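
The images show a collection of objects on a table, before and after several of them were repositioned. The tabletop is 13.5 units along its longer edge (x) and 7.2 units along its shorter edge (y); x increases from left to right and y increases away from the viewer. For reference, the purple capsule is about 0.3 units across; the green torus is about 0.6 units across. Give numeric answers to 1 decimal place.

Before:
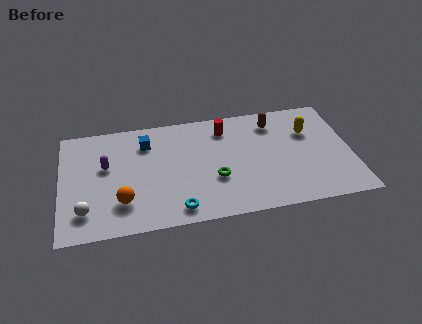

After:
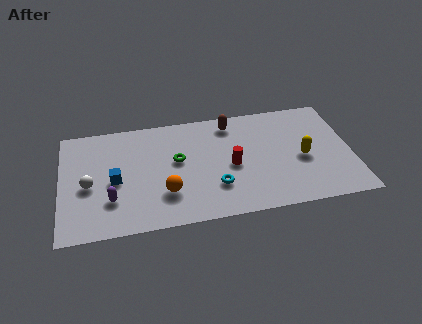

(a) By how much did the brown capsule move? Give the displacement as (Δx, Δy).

(-2.0, 0.3)

The brown capsule started near (10.0, 5.8) and ended near (8.0, 6.1).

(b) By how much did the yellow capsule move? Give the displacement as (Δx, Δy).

(-0.4, -1.7)

The yellow capsule was at about (11.6, 4.9) and moved to about (11.2, 3.2).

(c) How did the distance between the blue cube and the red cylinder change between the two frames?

+1.7

The distance was about 3.7 in the first image and 5.4 in the second, so they moved 1.7 units further apart.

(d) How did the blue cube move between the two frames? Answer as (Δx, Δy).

(-1.5, -2.2)

From the two frames, the blue cube sits at roughly (4.0, 5.5) before and (2.5, 3.3) after.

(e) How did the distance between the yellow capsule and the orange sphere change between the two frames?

-2.8

The distance was about 9.3 in the first image and 6.5 in the second, so they moved 2.8 units closer together.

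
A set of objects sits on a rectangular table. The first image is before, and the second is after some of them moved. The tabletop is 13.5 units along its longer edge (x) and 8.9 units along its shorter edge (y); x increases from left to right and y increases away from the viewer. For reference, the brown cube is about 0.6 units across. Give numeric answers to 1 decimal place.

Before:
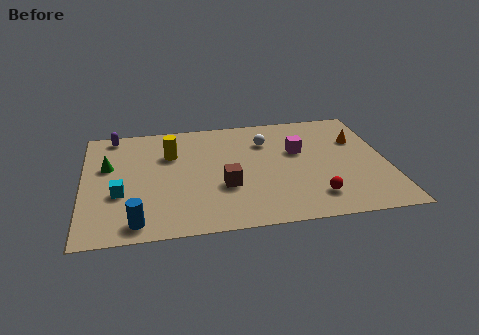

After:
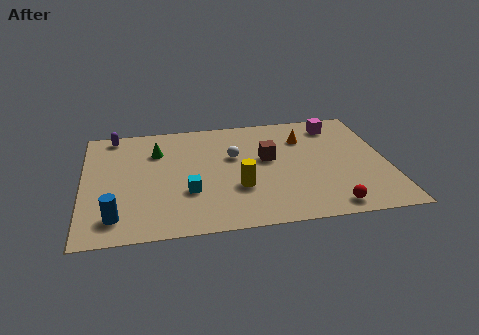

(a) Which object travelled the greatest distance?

the yellow cylinder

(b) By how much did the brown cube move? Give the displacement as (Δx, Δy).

(2.0, 1.9)

The brown cube started near (6.2, 3.2) and ended near (8.2, 5.1).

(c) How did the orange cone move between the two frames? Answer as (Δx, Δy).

(-2.4, 0.5)

The orange cone was at about (12.3, 6.0) and moved to about (9.9, 6.5).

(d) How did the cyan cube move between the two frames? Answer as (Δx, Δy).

(3.0, -0.3)

The cyan cube started near (1.6, 3.3) and ended near (4.6, 3.0).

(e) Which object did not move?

the purple capsule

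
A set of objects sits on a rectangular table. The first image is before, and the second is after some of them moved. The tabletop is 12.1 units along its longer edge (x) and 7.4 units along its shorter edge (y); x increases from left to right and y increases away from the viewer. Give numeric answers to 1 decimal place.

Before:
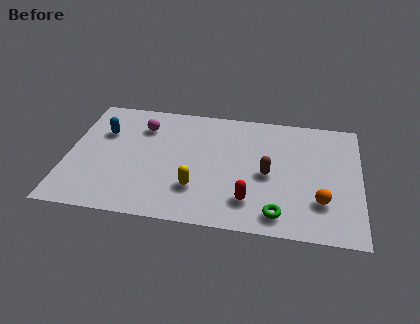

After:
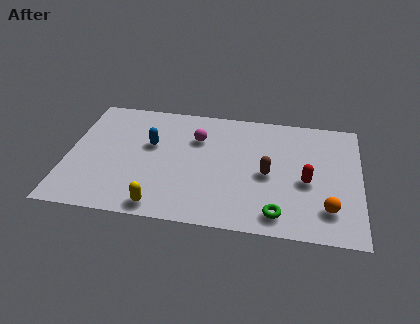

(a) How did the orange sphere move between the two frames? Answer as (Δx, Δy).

(0.3, -0.4)

From the two frames, the orange sphere sits at roughly (10.5, 2.1) before and (10.8, 1.7) after.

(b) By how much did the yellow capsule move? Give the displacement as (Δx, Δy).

(-1.4, -1.3)

The yellow capsule was at about (5.4, 2.1) and moved to about (4.0, 0.8).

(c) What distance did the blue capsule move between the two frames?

2.1

The blue capsule was near (1.4, 5.0) before and (3.4, 4.5) after, so it travelled √(2.0² + 0.5²) ≈ 2.1 units.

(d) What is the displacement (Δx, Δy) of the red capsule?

(2.3, 1.5)

The red capsule started near (7.6, 1.7) and ended near (9.9, 3.2).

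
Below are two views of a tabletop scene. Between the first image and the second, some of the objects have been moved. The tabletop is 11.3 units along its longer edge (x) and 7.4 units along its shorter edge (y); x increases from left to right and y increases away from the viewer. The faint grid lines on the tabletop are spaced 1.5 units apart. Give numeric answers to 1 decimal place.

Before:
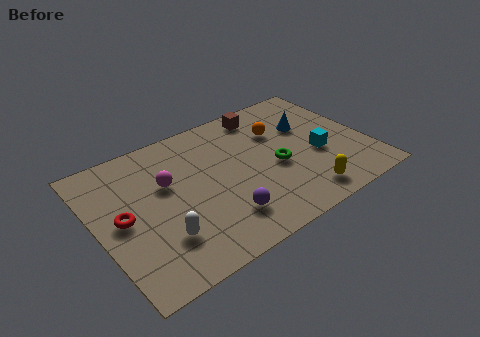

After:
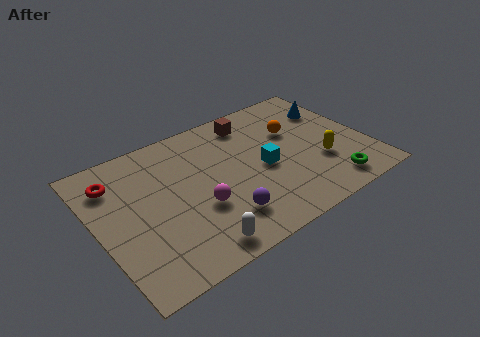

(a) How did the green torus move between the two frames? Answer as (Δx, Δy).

(1.9, -2.1)

The green torus started near (7.4, 3.2) and ended near (9.3, 1.1).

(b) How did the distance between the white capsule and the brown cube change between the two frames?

-0.5

Before: roughly 6.8 units apart; after: 6.3. That's 0.5 units closer together.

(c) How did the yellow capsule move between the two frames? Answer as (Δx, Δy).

(1.1, 1.4)

The yellow capsule started near (8.1, 1.1) and ended near (9.2, 2.5).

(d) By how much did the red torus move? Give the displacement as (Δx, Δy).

(0.0, 2.0)

The red torus started near (1.0, 3.7) and ended near (1.0, 5.7).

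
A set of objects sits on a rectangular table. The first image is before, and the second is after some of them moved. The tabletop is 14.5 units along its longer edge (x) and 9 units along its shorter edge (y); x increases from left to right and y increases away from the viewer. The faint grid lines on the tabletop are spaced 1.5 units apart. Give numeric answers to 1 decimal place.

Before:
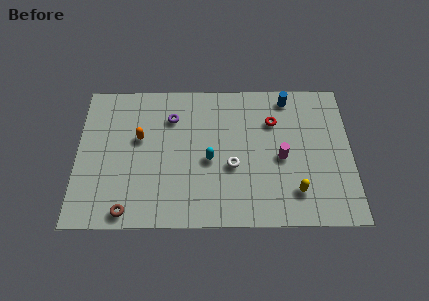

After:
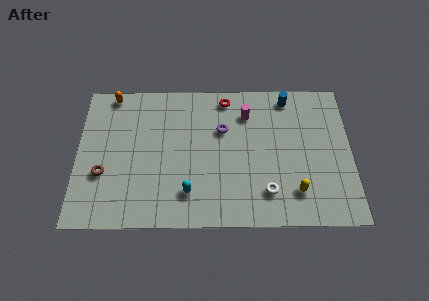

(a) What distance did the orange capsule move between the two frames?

3.2

From (3.3, 5.4) to (1.8, 8.2), the orange capsule covered √(1.5² + 2.8²) ≈ 3.2 units.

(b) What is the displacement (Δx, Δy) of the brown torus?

(-1.3, 2.3)

The brown torus was at about (2.7, 0.9) and moved to about (1.4, 3.2).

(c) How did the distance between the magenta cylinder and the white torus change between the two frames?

+2.4

Before: roughly 2.6 units apart; after: 5.0. That's 2.4 units further apart.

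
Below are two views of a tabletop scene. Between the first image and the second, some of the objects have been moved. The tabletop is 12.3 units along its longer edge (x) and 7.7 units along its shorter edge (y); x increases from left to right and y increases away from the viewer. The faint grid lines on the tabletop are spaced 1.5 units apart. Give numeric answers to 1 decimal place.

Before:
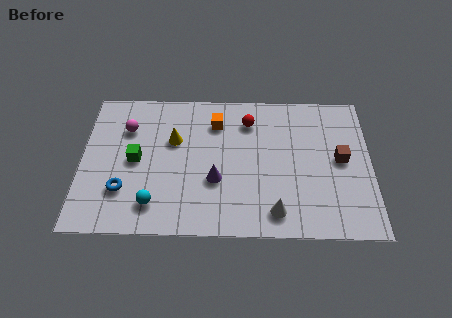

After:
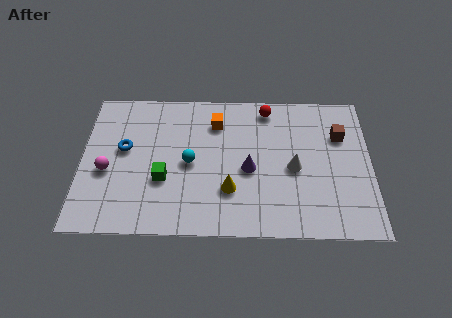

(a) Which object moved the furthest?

the yellow cone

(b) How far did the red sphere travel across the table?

1.1

The red sphere moved from about (7.1, 6.0) to (7.9, 6.7), a distance of √(0.8² + 0.7²) ≈ 1.1.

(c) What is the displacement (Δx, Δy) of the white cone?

(0.8, 2.3)

The white cone started near (8.2, 1.2) and ended near (9.0, 3.5).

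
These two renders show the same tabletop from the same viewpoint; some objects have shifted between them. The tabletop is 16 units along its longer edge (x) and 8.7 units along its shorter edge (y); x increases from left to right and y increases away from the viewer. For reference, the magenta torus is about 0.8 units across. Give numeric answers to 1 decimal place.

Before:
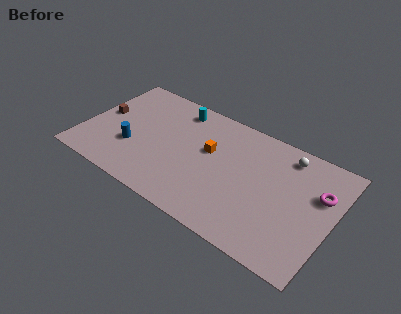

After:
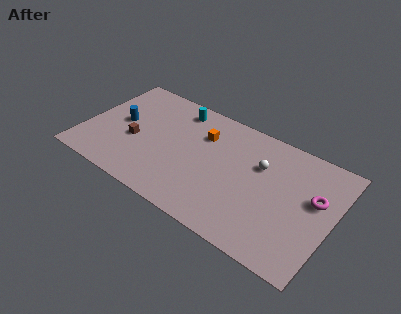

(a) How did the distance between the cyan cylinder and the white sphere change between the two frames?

-1.3

They were about 7.2 units apart before and 5.9 after — 1.3 units closer together.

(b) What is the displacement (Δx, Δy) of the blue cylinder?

(-1.1, 1.6)

The blue cylinder was at about (3.3, 3.0) and moved to about (2.2, 4.6).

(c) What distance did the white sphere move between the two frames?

2.2

The white sphere was near (12.7, 7.4) before and (11.2, 5.8) after, so it travelled √(1.5² + 1.6²) ≈ 2.2 units.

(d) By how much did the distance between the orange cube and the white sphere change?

-1.4

The distance was about 5.2 in the first image and 3.8 in the second, so they moved 1.4 units closer together.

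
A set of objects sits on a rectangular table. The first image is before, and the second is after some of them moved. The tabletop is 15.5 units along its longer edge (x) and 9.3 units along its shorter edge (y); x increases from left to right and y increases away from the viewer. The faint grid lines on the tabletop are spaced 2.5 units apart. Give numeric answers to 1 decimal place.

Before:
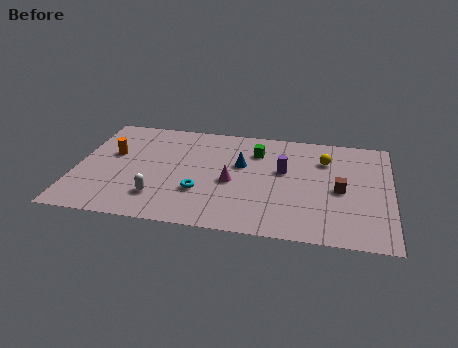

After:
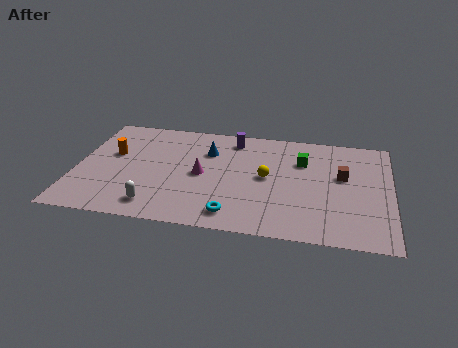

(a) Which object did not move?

the orange cylinder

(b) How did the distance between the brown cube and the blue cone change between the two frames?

+1.7

Before: roughly 5.1 units apart; after: 6.8. That's 1.7 units further apart.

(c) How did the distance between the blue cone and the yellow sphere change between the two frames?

-0.7

The distance was about 4.2 in the first image and 3.5 in the second, so they moved 0.7 units closer together.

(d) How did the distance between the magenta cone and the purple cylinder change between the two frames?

+0.8

Before: roughly 2.9 units apart; after: 3.7. That's 0.8 units further apart.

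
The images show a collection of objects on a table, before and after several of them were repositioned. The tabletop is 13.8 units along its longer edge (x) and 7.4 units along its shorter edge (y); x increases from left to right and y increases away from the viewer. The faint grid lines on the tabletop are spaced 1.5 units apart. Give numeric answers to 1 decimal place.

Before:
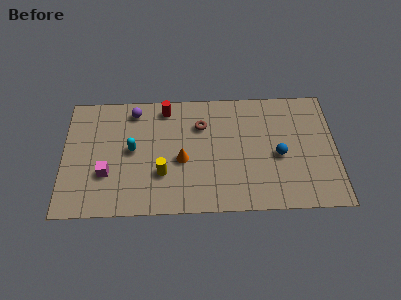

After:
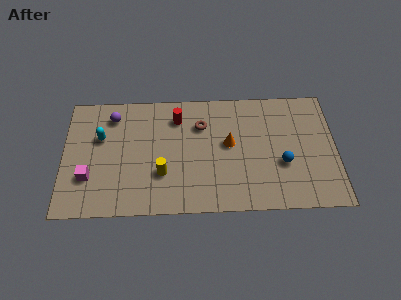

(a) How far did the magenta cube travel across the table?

0.9

The magenta cube was near (2.2, 2.5) before and (1.3, 2.3) after, so it travelled √(0.9² + 0.2²) ≈ 0.9 units.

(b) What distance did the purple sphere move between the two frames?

1.1

The purple sphere moved from about (3.6, 6.3) to (2.5, 6.0), a distance of √(1.1² + 0.3²) ≈ 1.1.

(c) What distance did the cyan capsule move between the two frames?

1.8

The cyan capsule was near (3.5, 3.9) before and (1.9, 4.7) after, so it travelled √(1.6² + 0.8²) ≈ 1.8 units.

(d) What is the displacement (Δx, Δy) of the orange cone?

(2.4, 0.9)

The orange cone started near (6.0, 3.2) and ended near (8.4, 4.1).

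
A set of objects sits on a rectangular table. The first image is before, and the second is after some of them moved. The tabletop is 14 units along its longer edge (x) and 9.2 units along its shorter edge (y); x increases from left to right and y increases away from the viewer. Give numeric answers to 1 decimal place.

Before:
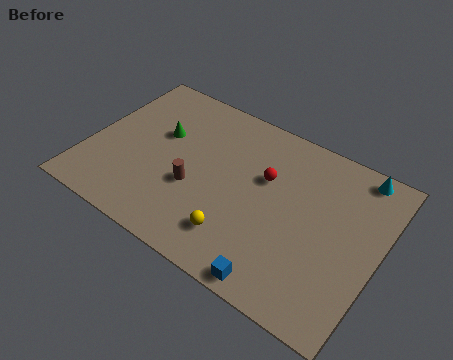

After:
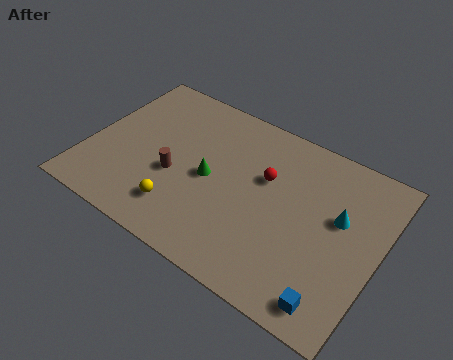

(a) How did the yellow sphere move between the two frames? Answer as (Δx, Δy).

(-2.8, 0.0)

From the two frames, the yellow sphere sits at roughly (7.7, 2.0) before and (4.9, 2.0) after.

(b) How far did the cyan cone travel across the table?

2.8

From (12.5, 8.3) to (12.0, 5.5), the cyan cone covered √(0.5² + 2.8²) ≈ 2.8 units.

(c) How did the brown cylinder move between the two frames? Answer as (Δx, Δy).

(-1.0, 0.2)

The brown cylinder started near (5.3, 3.5) and ended near (4.3, 3.7).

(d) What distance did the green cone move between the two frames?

3.0

From (3.2, 5.7) to (5.9, 4.4), the green cone covered √(2.7² + 1.3²) ≈ 3.0 units.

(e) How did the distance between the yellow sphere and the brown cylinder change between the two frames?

-1.0

Before: roughly 2.8 units apart; after: 1.8. That's 1.0 units closer together.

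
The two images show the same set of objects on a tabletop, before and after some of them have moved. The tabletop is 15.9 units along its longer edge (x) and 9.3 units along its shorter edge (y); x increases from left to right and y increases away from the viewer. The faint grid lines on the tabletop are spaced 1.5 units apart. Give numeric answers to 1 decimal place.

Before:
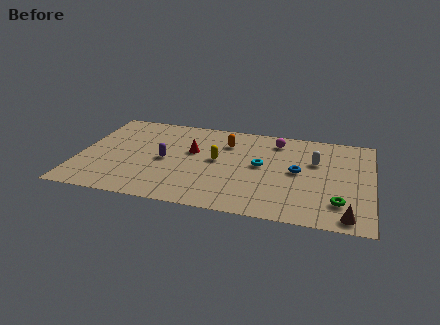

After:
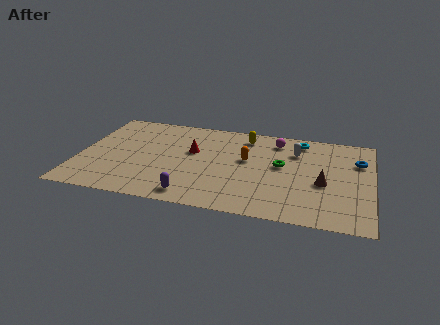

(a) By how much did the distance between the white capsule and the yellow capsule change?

-2.4

Before: roughly 5.4 units apart; after: 3.0. That's 2.4 units closer together.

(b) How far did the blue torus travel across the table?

3.6

From (11.9, 4.8) to (15.1, 6.5), the blue torus covered √(3.2² + 1.7²) ≈ 3.6 units.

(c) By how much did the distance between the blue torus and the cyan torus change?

+1.5

The distance was about 2.0 in the first image and 3.5 in the second, so they moved 1.5 units further apart.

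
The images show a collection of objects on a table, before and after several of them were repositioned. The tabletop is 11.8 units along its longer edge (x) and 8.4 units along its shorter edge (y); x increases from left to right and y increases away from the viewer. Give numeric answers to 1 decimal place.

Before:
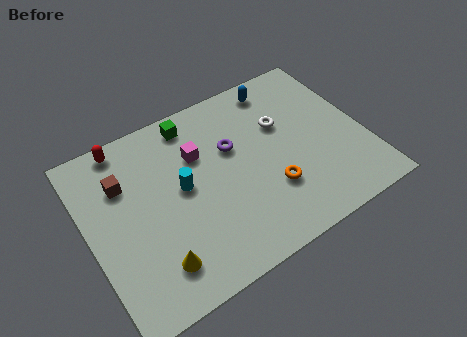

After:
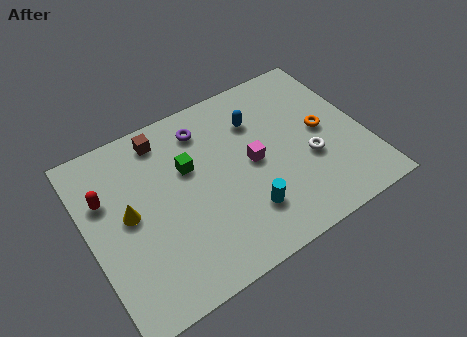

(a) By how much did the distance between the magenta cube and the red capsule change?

+2.8

They were about 3.5 units apart before and 6.3 after — 2.8 units further apart.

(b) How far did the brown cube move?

2.3

The brown cube moved from about (1.7, 5.9) to (3.6, 7.2), a distance of √(1.9² + 1.3²) ≈ 2.3.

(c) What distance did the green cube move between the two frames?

2.1

The green cube was near (4.9, 7.3) before and (4.4, 5.3) after, so it travelled √(0.5² + 2.0²) ≈ 2.1 units.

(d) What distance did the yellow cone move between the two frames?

2.8

The yellow cone was near (2.4, 1.7) before and (1.7, 4.4) after, so it travelled √(0.7² + 2.7²) ≈ 2.8 units.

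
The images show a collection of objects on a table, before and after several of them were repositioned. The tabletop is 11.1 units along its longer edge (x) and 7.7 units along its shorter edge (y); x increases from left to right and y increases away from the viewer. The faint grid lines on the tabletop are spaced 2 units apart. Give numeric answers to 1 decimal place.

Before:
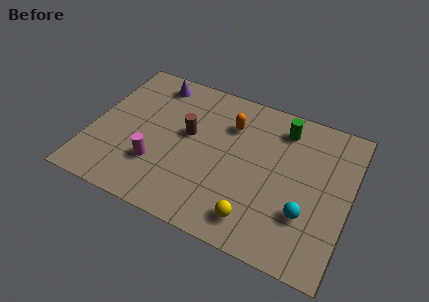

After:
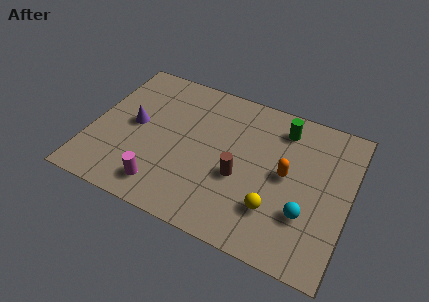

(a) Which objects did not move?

the green cylinder and the cyan sphere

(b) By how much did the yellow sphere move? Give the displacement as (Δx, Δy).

(0.7, 0.8)

The yellow sphere started near (7.4, 1.3) and ended near (8.1, 2.1).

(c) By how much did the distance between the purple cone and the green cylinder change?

+0.9

They were about 5.7 units apart before and 6.6 after — 0.9 units further apart.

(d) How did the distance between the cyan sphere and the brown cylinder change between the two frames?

-2.7

They were about 5.7 units apart before and 3.0 after — 2.7 units closer together.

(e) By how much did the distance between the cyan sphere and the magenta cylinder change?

-0.3

The distance was about 6.4 in the first image and 6.1 in the second, so they moved 0.3 units closer together.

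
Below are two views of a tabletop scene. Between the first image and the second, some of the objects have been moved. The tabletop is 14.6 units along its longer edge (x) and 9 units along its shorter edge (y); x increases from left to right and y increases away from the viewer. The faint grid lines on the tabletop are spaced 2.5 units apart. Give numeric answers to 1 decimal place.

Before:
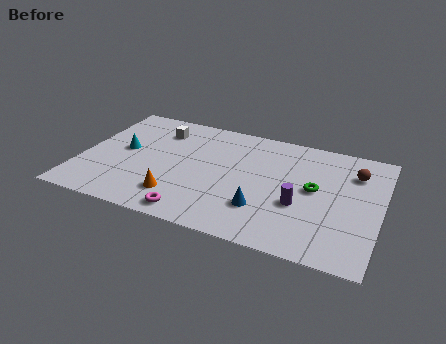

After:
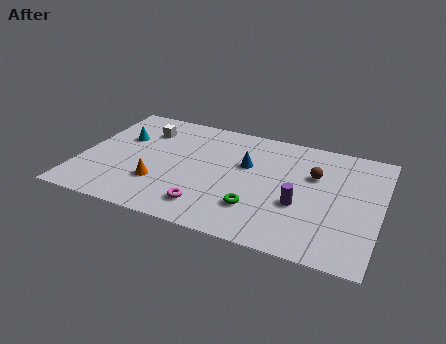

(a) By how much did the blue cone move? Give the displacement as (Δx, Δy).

(-1.1, 3.1)

From the two frames, the blue cone sits at roughly (9.1, 2.5) before and (8.0, 5.6) after.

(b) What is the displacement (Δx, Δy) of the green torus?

(-2.6, -2.4)

The green torus started near (11.4, 4.8) and ended near (8.8, 2.4).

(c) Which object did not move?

the purple cylinder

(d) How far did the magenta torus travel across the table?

0.9

From (5.9, 1.0) to (6.5, 1.7), the magenta torus covered √(0.6² + 0.7²) ≈ 0.9 units.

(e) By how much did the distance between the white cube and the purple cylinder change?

+0.6

Before: roughly 8.1 units apart; after: 8.7. That's 0.6 units further apart.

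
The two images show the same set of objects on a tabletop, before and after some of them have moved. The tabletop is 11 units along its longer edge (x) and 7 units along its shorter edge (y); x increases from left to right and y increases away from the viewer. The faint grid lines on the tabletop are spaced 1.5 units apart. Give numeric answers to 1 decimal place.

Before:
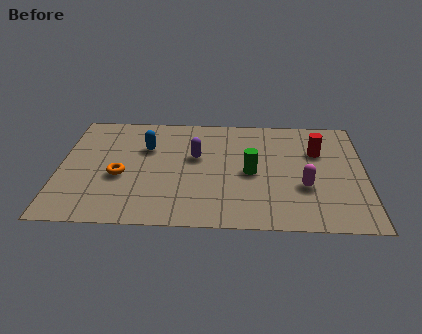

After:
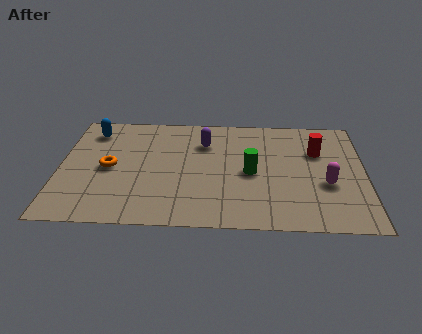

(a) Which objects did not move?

the green cylinder and the red cylinder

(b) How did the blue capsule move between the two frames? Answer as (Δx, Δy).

(-2.0, 1.0)

From the two frames, the blue capsule sits at roughly (3.1, 4.7) before and (1.1, 5.7) after.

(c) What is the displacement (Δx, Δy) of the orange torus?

(-0.4, 0.5)

From the two frames, the orange torus sits at roughly (2.2, 2.9) before and (1.8, 3.4) after.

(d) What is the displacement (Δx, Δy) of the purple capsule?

(0.3, 0.9)

From the two frames, the purple capsule sits at roughly (4.9, 4.2) before and (5.2, 5.1) after.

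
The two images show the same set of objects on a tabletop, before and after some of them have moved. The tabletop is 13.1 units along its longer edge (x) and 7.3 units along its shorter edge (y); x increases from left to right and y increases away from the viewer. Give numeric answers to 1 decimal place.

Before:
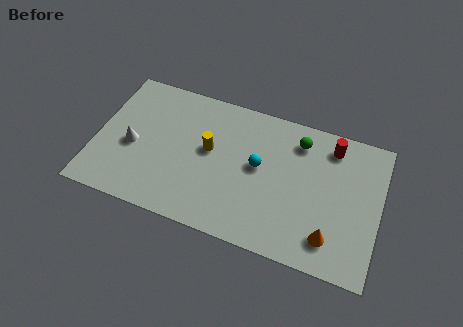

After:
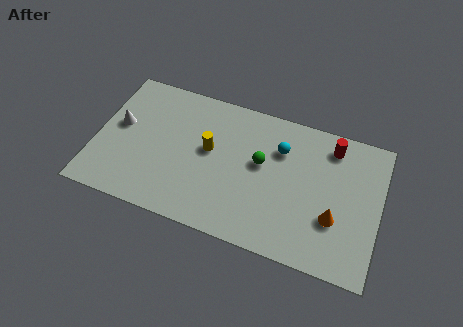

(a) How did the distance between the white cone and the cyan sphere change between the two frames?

+1.6

The distance was about 5.9 in the first image and 7.5 in the second, so they moved 1.6 units further apart.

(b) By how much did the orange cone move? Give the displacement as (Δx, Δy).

(0.1, 1.0)

The orange cone started near (11.0, 1.5) and ended near (11.1, 2.5).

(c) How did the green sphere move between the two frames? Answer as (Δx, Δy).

(-1.6, -1.7)

The green sphere was at about (9.2, 5.9) and moved to about (7.6, 4.2).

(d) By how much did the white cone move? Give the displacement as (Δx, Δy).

(-0.7, 0.9)

From the two frames, the white cone sits at roughly (1.7, 3.2) before and (1.0, 4.1) after.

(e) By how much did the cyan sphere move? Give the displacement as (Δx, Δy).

(0.9, 1.2)

The cyan sphere was at about (7.5, 4.0) and moved to about (8.4, 5.2).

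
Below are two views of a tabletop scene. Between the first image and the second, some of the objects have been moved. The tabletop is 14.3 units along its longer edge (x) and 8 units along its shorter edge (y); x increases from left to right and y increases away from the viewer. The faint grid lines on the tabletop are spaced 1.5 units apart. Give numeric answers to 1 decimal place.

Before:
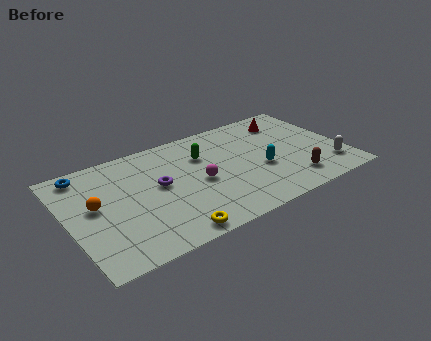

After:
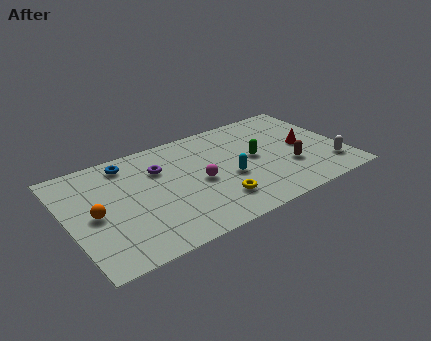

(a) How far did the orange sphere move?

0.6

The orange sphere was near (1.4, 4.4) before and (1.3, 3.8) after, so it travelled √(0.1² + 0.6²) ≈ 0.6 units.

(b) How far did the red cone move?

2.4

From (11.9, 6.4) to (12.3, 4.0), the red cone covered √(0.4² + 2.4²) ≈ 2.4 units.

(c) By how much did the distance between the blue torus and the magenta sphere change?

-1.9

They were about 6.4 units apart before and 4.5 after — 1.9 units closer together.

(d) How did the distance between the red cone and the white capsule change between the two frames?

-2.4

The distance was about 4.8 in the first image and 2.4 in the second, so they moved 2.4 units closer together.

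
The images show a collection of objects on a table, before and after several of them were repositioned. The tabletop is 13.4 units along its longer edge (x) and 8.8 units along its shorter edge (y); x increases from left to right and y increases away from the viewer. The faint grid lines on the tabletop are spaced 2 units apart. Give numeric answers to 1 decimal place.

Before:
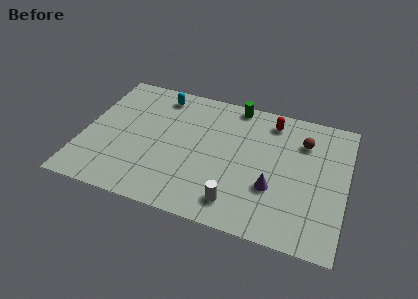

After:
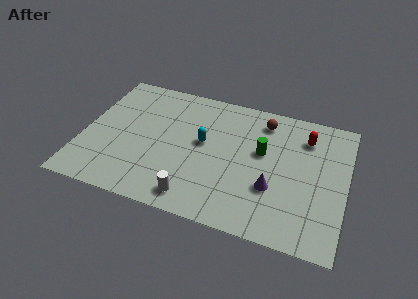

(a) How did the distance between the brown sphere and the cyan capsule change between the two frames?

-3.8

The distance was about 7.6 in the first image and 3.8 in the second, so they moved 3.8 units closer together.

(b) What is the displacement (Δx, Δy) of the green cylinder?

(1.6, -2.8)

From the two frames, the green cylinder sits at roughly (7.5, 8.0) before and (9.1, 5.2) after.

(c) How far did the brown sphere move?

2.2

The brown sphere moved from about (11.1, 6.5) to (9.0, 7.3), a distance of √(2.1² + 0.8²) ≈ 2.2.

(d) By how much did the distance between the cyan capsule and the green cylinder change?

-0.9

Before: roughly 3.9 units apart; after: 3.0. That's 0.9 units closer together.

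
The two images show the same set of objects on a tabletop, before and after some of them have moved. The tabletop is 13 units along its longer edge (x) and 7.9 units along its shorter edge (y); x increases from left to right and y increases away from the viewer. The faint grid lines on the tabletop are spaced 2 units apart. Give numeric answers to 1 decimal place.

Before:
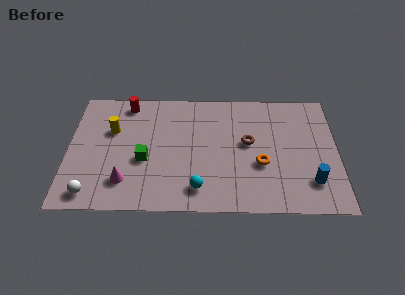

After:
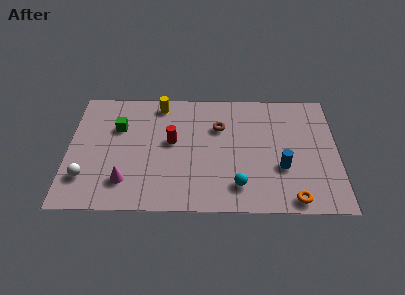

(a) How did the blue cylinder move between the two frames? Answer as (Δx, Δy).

(-1.4, 0.9)

The blue cylinder started near (11.7, 1.9) and ended near (10.3, 2.8).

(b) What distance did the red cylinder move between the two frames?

3.3

From (2.8, 6.9) to (5.0, 4.4), the red cylinder covered √(2.2² + 2.5²) ≈ 3.3 units.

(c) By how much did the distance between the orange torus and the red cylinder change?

-0.8

Before: roughly 7.6 units apart; after: 6.8. That's 0.8 units closer together.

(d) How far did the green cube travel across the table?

2.5

The green cube moved from about (3.7, 3.2) to (2.4, 5.3), a distance of √(1.3² + 2.1²) ≈ 2.5.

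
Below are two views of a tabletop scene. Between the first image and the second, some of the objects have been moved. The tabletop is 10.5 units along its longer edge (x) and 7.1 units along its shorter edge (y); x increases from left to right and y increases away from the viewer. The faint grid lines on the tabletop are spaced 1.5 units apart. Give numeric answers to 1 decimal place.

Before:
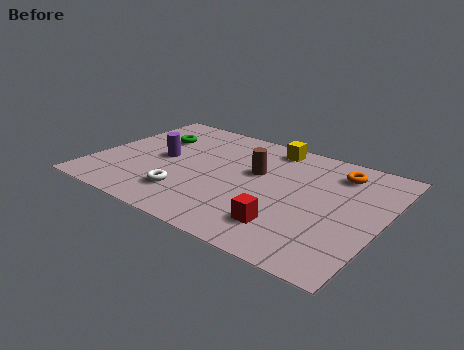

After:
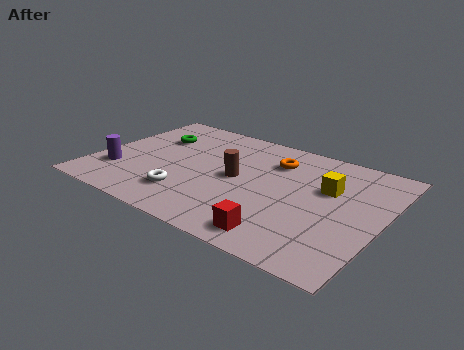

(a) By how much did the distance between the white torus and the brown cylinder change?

-0.9

They were about 3.3 units apart before and 2.4 after — 0.9 units closer together.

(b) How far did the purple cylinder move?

2.1

From (2.4, 3.6) to (1.0, 2.0), the purple cylinder covered √(1.4² + 1.6²) ≈ 2.1 units.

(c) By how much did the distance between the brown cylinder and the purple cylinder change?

+1.0

They were about 3.5 units apart before and 4.5 after — 1.0 units further apart.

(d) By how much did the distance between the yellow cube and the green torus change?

+2.2

They were about 4.4 units apart before and 6.6 after — 2.2 units further apart.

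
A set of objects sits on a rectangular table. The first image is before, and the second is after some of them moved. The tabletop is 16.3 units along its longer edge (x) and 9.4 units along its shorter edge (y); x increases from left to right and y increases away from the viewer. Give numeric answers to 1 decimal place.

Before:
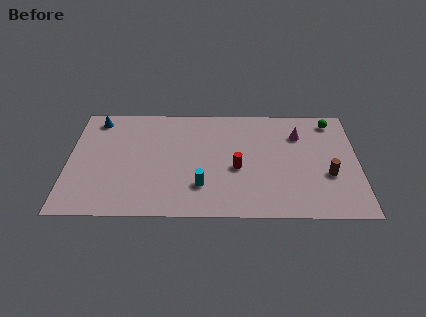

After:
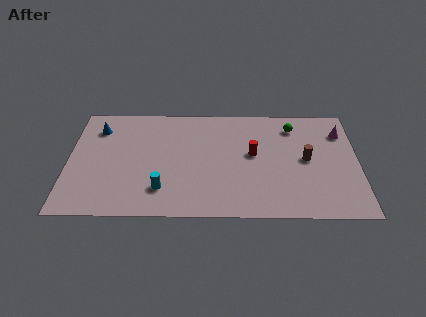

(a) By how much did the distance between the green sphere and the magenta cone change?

+0.5

They were about 2.2 units apart before and 2.7 after — 0.5 units further apart.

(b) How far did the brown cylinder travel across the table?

1.8

The brown cylinder moved from about (14.6, 3.5) to (13.4, 4.8), a distance of √(1.2² + 1.3²) ≈ 1.8.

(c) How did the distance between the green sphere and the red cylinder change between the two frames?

-3.5

They were about 6.8 units apart before and 3.3 after — 3.5 units closer together.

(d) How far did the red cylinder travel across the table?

1.5

The red cylinder was near (9.5, 4.0) before and (10.4, 5.2) after, so it travelled √(0.9² + 1.2²) ≈ 1.5 units.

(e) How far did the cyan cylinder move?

2.2

From (7.5, 2.5) to (5.3, 2.2), the cyan cylinder covered √(2.2² + 0.3²) ≈ 2.2 units.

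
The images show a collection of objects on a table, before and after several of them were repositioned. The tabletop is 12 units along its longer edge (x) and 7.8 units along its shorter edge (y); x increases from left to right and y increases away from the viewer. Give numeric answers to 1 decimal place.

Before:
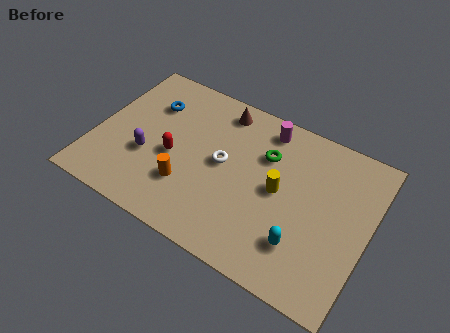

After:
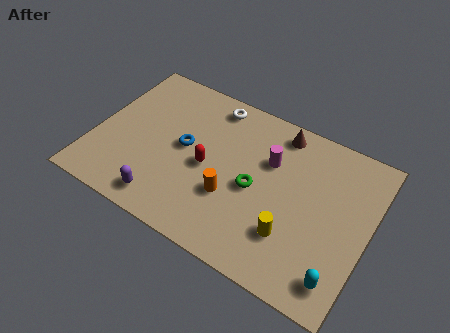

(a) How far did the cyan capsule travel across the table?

1.8

The cyan capsule moved from about (9.4, 2.0) to (11.1, 1.3), a distance of √(1.7² + 0.7²) ≈ 1.8.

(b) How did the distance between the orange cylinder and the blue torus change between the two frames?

-1.3

They were about 4.0 units apart before and 2.7 after — 1.3 units closer together.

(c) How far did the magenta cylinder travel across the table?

1.6

The magenta cylinder moved from about (7.1, 6.7) to (7.5, 5.2), a distance of √(0.4² + 1.5²) ≈ 1.6.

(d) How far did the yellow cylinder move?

2.0

From (8.1, 4.0) to (8.9, 2.2), the yellow cylinder covered √(0.8² + 1.8²) ≈ 2.0 units.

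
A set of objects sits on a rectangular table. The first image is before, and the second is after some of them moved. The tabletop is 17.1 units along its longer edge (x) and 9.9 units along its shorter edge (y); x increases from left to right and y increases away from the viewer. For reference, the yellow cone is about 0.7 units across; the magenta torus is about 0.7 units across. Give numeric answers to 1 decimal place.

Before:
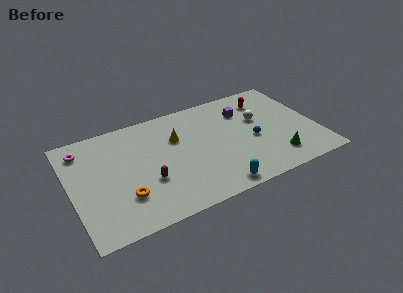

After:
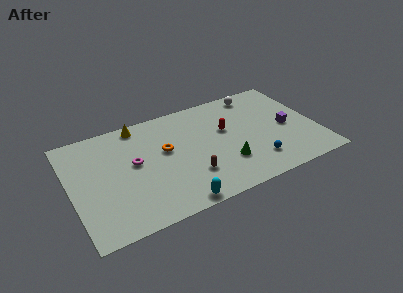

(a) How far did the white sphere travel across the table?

2.6

From (13.3, 6.1) to (13.5, 8.7), the white sphere covered √(0.2² + 2.6²) ≈ 2.6 units.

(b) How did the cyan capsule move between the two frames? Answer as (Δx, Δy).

(-2.8, -0.2)

From the two frames, the cyan capsule sits at roughly (9.5, 1.0) before and (6.7, 0.8) after.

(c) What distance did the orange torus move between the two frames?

4.4

From (3.4, 2.8) to (6.6, 5.8), the orange torus covered √(3.2² + 3.0²) ≈ 4.4 units.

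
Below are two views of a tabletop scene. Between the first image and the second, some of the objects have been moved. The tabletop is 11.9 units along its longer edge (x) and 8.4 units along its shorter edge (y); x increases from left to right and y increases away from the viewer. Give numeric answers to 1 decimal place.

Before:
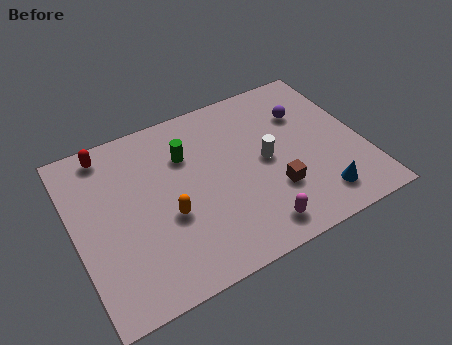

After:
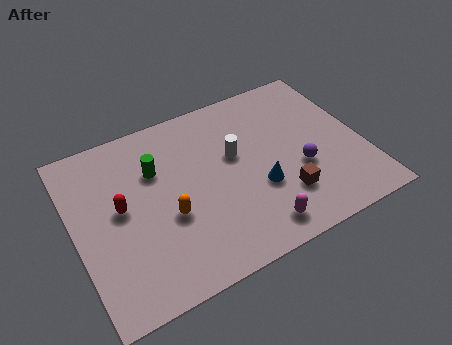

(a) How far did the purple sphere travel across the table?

2.8

From (9.8, 5.9) to (9.2, 3.2), the purple sphere covered √(0.6² + 2.7²) ≈ 2.8 units.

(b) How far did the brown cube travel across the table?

0.5

The brown cube was near (8.0, 2.6) before and (8.3, 2.2) after, so it travelled √(0.3² + 0.4²) ≈ 0.5 units.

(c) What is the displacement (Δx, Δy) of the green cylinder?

(-1.3, -0.2)

The green cylinder started near (4.8, 5.9) and ended near (3.5, 5.7).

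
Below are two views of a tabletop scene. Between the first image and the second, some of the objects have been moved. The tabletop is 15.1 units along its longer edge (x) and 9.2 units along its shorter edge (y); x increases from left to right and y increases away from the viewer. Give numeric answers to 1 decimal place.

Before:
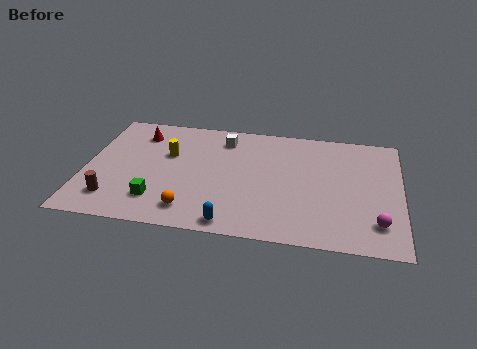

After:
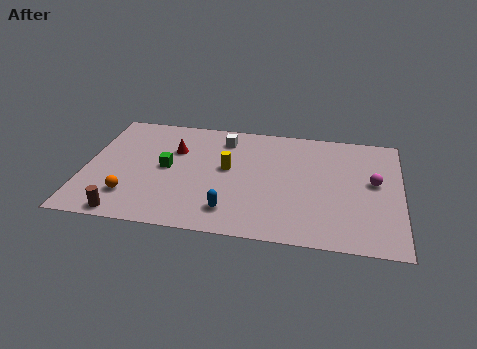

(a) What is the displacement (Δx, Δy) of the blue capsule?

(-0.1, 0.9)

The blue capsule was at about (7.2, 0.9) and moved to about (7.1, 1.8).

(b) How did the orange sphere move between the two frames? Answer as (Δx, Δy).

(-2.9, 0.6)

The orange sphere started near (5.2, 1.6) and ended near (2.3, 2.2).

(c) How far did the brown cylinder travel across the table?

1.3

The brown cylinder was near (1.5, 1.9) before and (2.2, 0.8) after, so it travelled √(0.7² + 1.1²) ≈ 1.3 units.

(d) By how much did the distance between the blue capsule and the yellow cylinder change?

-2.6

They were about 5.9 units apart before and 3.3 after — 2.6 units closer together.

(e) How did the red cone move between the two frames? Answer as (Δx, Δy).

(1.8, -1.1)

From the two frames, the red cone sits at roughly (2.4, 7.3) before and (4.2, 6.2) after.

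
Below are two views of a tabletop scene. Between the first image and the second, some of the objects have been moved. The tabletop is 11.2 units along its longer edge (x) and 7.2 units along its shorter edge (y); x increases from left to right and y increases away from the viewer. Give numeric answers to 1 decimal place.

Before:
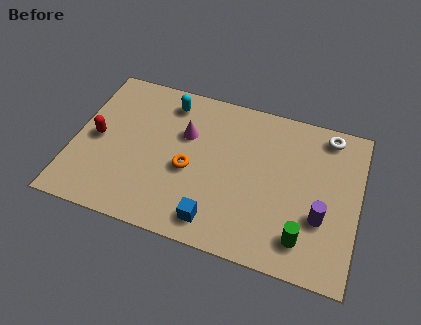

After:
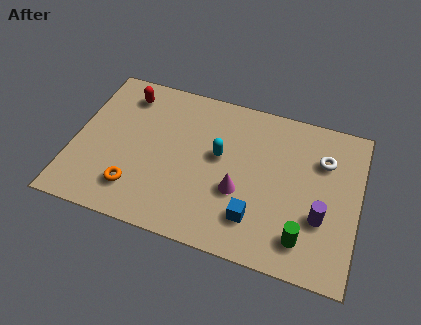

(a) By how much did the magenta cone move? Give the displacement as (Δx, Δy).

(2.3, -2.0)

From the two frames, the magenta cone sits at roughly (4.3, 4.7) before and (6.6, 2.7) after.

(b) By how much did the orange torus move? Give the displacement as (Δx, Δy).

(-2.0, -1.5)

From the two frames, the orange torus sits at roughly (4.6, 3.1) before and (2.6, 1.6) after.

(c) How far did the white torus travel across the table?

1.2

The white torus was near (9.8, 6.3) before and (9.7, 5.1) after, so it travelled √(0.1² + 1.2²) ≈ 1.2 units.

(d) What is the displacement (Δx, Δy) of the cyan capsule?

(2.2, -1.9)

From the two frames, the cyan capsule sits at roughly (3.5, 6.0) before and (5.7, 4.1) after.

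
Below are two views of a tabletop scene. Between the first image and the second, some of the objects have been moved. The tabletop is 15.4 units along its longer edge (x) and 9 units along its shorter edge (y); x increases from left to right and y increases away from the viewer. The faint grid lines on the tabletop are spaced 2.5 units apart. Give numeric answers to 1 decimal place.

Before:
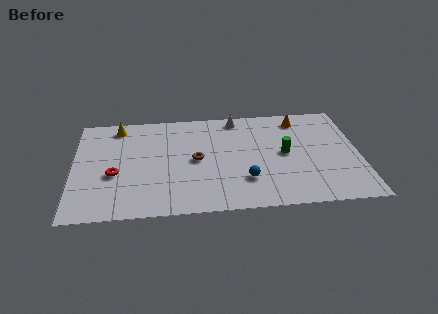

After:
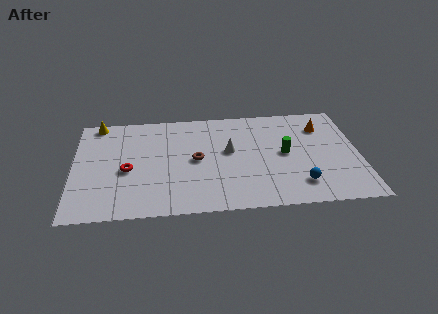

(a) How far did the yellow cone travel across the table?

1.2

The yellow cone moved from about (2.4, 7.8) to (1.3, 8.2), a distance of √(1.1² + 0.4²) ≈ 1.2.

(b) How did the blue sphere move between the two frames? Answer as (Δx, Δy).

(2.9, -0.6)

The blue sphere was at about (9.2, 2.5) and moved to about (12.1, 1.9).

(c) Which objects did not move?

the green cylinder and the brown torus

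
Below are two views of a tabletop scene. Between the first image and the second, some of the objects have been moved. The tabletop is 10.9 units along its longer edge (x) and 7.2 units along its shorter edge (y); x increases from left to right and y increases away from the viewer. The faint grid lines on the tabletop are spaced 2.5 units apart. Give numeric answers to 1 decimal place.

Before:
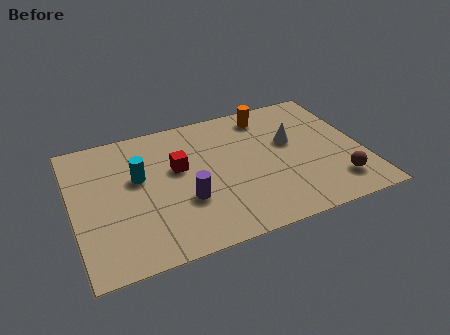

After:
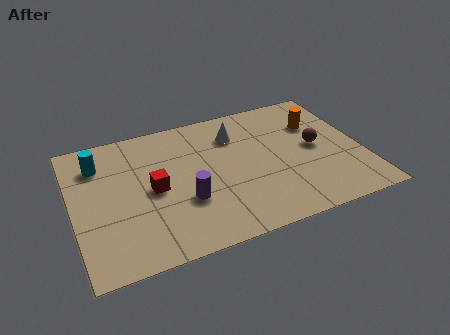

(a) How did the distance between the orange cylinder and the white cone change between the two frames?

+1.2

They were about 1.9 units apart before and 3.1 after — 1.2 units further apart.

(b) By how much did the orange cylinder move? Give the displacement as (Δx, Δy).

(1.8, -1.1)

The orange cylinder started near (7.6, 6.1) and ended near (9.4, 5.0).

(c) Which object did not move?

the purple cylinder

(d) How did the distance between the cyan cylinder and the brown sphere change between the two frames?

+0.6

The distance was about 7.7 in the first image and 8.3 in the second, so they moved 0.6 units further apart.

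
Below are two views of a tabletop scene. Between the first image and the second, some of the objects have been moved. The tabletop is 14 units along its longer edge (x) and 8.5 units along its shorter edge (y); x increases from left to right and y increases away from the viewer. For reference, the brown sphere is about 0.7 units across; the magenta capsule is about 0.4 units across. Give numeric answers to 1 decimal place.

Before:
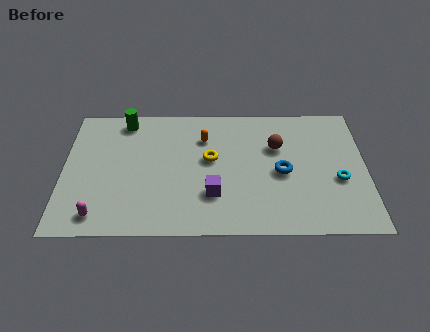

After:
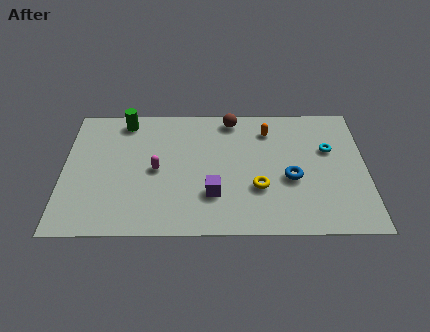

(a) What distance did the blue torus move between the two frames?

0.6

From (10.1, 3.9) to (10.5, 3.5), the blue torus covered √(0.4² + 0.4²) ≈ 0.6 units.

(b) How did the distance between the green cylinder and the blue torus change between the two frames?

+0.5

They were about 8.1 units apart before and 8.6 after — 0.5 units further apart.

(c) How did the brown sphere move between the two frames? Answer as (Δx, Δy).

(-2.1, 1.9)

The brown sphere was at about (9.9, 5.6) and moved to about (7.8, 7.5).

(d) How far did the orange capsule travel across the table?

3.0

The orange capsule was near (6.5, 6.2) before and (9.5, 6.7) after, so it travelled √(3.0² + 0.5²) ≈ 3.0 units.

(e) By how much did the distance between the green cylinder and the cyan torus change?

-1.0

They were about 10.7 units apart before and 9.7 after — 1.0 units closer together.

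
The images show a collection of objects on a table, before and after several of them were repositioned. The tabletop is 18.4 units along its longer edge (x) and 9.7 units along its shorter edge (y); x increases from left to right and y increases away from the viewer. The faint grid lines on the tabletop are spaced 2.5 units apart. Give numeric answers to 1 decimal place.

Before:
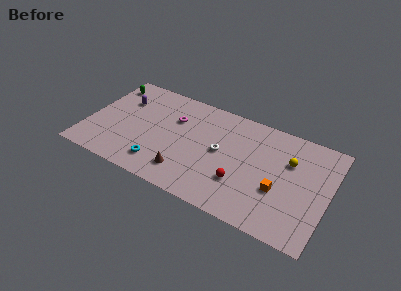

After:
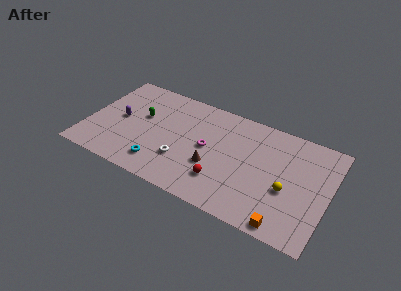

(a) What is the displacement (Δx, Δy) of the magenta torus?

(2.8, -1.6)

From the two frames, the magenta torus sits at roughly (6.4, 6.6) before and (9.2, 5.0) after.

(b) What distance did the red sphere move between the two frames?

1.5

The red sphere moved from about (12.0, 3.0) to (10.6, 2.5), a distance of √(1.4² + 0.5²) ≈ 1.5.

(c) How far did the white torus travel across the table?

3.4

From (10.2, 5.1) to (7.5, 3.0), the white torus covered √(2.7² + 2.1²) ≈ 3.4 units.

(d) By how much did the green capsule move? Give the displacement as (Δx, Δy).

(3.0, -2.2)

The green capsule started near (1.0, 8.0) and ended near (4.0, 5.8).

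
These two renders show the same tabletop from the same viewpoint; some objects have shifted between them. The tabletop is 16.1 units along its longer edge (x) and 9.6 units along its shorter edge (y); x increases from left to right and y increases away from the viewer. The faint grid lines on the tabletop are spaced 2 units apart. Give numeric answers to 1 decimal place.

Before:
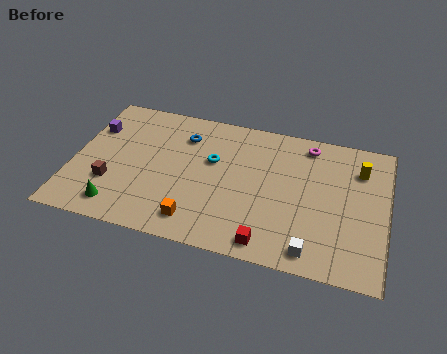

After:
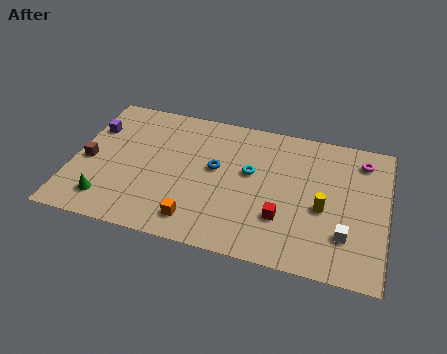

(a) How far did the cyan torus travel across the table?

2.0

From (7.1, 5.9) to (9.1, 5.6), the cyan torus covered √(2.0² + 0.3²) ≈ 2.0 units.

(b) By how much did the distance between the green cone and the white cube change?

+2.2

Before: roughly 9.9 units apart; after: 12.1. That's 2.2 units further apart.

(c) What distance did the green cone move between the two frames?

0.7

The green cone was near (2.6, 1.5) before and (2.0, 1.8) after, so it travelled √(0.6² + 0.3²) ≈ 0.7 units.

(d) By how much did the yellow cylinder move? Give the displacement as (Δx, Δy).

(-1.7, -3.1)

The yellow cylinder started near (14.6, 7.2) and ended near (12.9, 4.1).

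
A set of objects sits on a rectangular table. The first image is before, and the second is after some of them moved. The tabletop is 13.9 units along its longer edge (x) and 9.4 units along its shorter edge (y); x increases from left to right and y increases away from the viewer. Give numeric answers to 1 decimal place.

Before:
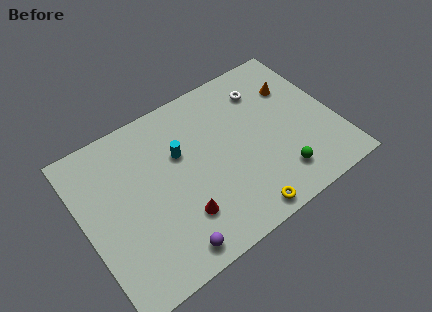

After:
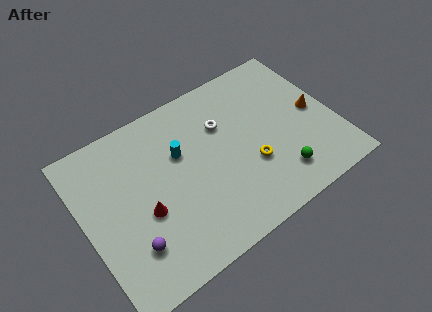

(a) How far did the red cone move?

2.2

The red cone was near (4.9, 2.5) before and (3.1, 3.8) after, so it travelled √(1.8² + 1.3²) ≈ 2.2 units.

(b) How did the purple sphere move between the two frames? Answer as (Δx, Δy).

(-1.9, 1.3)

The purple sphere started near (4.0, 1.1) and ended near (2.1, 2.4).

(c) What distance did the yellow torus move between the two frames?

2.6

The yellow torus was near (8.0, 0.9) before and (9.0, 3.3) after, so it travelled √(1.0² + 2.4²) ≈ 2.6 units.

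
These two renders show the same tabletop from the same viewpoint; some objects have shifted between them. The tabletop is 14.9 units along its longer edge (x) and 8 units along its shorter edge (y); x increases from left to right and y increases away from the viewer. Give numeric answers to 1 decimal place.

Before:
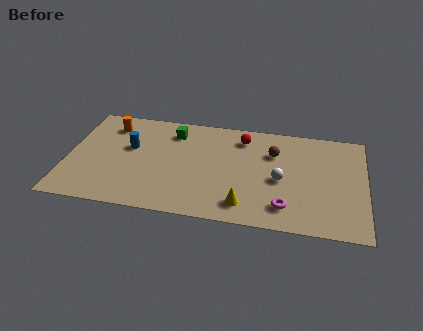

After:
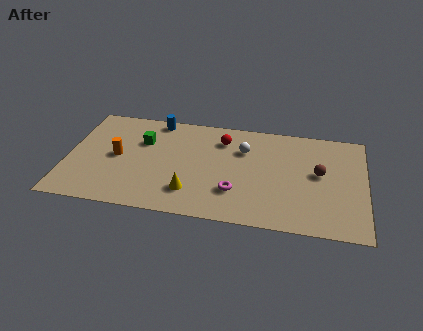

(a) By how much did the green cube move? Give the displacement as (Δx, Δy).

(-1.5, -1.0)

The green cube started near (5.2, 6.4) and ended near (3.7, 5.4).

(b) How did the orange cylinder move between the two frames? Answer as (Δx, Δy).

(0.5, -2.4)

The orange cylinder started near (2.0, 6.4) and ended near (2.5, 4.0).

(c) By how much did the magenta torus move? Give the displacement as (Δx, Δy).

(-2.5, 0.7)

The magenta torus was at about (11.0, 1.6) and moved to about (8.5, 2.3).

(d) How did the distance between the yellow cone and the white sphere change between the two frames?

+1.7

They were about 2.8 units apart before and 4.5 after — 1.7 units further apart.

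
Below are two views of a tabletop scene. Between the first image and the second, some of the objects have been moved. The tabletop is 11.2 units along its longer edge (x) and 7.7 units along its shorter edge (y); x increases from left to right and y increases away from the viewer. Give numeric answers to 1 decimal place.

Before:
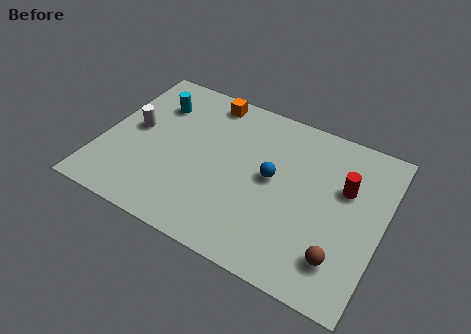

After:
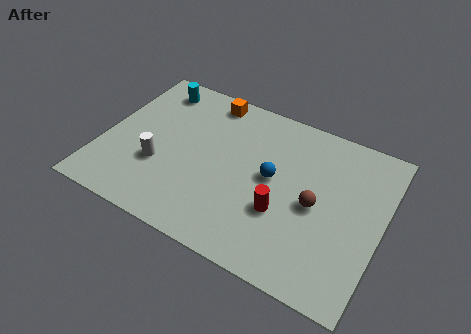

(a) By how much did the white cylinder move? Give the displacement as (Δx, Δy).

(1.2, -1.4)

The white cylinder was at about (1.2, 4.1) and moved to about (2.4, 2.7).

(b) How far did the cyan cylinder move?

0.8

The cyan cylinder moved from about (1.8, 5.7) to (1.6, 6.5), a distance of √(0.2² + 0.8²) ≈ 0.8.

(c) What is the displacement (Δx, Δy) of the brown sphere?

(-1.2, 1.9)

The brown sphere was at about (9.8, 1.7) and moved to about (8.6, 3.6).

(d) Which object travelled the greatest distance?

the red cylinder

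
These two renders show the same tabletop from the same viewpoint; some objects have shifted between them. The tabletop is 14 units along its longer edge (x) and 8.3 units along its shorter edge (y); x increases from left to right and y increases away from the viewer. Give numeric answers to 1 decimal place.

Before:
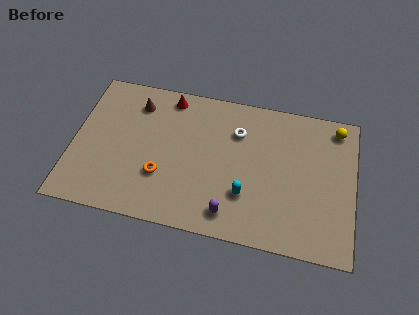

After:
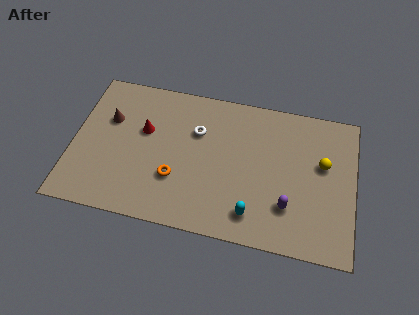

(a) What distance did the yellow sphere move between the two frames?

2.3

The yellow sphere moved from about (13.0, 7.2) to (12.4, 5.0), a distance of √(0.6² + 2.2²) ≈ 2.3.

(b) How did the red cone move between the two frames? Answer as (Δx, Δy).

(-1.1, -2.2)

The red cone was at about (4.6, 7.3) and moved to about (3.5, 5.1).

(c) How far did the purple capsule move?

3.0

From (8.0, 1.3) to (10.8, 2.3), the purple capsule covered √(2.8² + 1.0²) ≈ 3.0 units.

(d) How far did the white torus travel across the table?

2.0

The white torus was near (8.1, 6.0) before and (6.1, 5.6) after, so it travelled √(2.0² + 0.4²) ≈ 2.0 units.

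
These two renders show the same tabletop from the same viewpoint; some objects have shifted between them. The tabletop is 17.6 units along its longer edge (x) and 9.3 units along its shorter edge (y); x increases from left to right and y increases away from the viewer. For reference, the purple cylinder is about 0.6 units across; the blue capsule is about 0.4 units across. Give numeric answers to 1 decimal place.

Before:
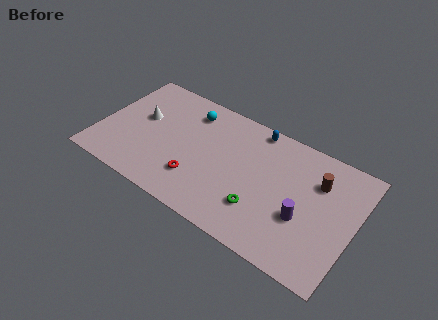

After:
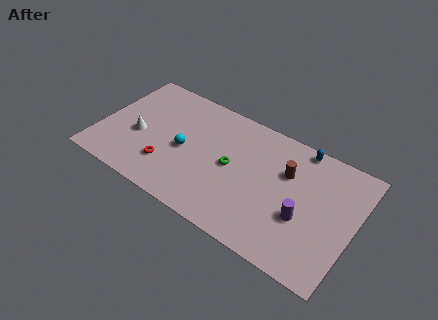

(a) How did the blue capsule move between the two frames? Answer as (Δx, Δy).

(3.1, 0.1)

The blue capsule started near (10.3, 8.4) and ended near (13.4, 8.5).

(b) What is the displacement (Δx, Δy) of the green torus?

(-2.3, 2.1)

The green torus started near (11.5, 2.6) and ended near (9.2, 4.7).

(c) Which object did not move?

the purple cylinder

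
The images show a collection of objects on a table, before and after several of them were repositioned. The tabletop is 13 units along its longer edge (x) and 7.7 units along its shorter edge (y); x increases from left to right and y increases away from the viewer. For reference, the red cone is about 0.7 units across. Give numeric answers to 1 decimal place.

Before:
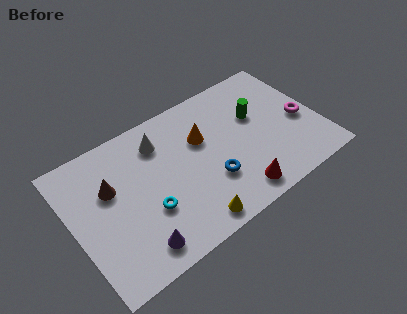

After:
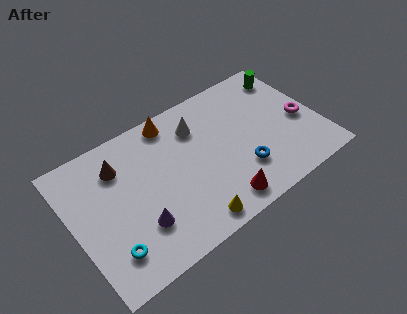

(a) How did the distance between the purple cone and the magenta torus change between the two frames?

-0.5

They were about 9.6 units apart before and 9.1 after — 0.5 units closer together.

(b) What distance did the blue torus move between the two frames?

1.6

From (7.0, 2.5) to (8.6, 2.2), the blue torus covered √(1.6² + 0.3²) ≈ 1.6 units.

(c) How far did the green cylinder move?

2.6

The green cylinder was near (9.9, 4.8) before and (12.0, 6.3) after, so it travelled √(2.1² + 1.5²) ≈ 2.6 units.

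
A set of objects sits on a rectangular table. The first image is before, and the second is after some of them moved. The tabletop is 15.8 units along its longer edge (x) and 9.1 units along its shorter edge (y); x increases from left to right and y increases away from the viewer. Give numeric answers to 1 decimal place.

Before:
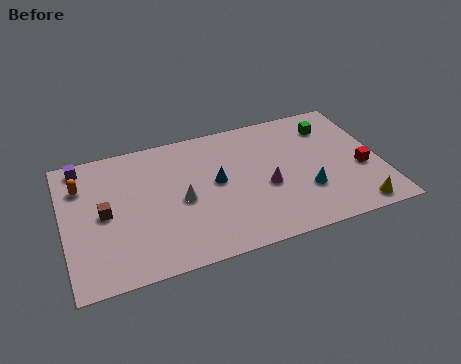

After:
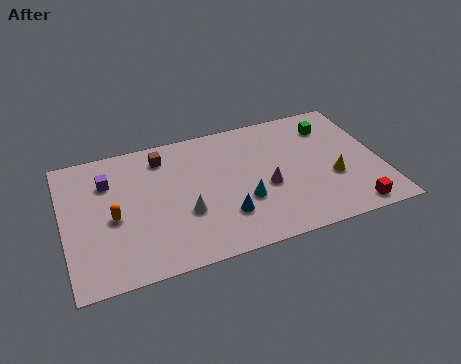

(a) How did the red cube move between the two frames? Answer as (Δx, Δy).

(-0.8, -2.6)

The red cube was at about (14.8, 3.6) and moved to about (14.0, 1.0).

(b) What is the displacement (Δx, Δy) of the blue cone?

(0.2, -2.4)

The blue cone was at about (7.6, 4.9) and moved to about (7.8, 2.5).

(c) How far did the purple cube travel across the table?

1.9

The purple cube was near (1.1, 8.1) before and (2.3, 6.6) after, so it travelled √(1.2² + 1.5²) ≈ 1.9 units.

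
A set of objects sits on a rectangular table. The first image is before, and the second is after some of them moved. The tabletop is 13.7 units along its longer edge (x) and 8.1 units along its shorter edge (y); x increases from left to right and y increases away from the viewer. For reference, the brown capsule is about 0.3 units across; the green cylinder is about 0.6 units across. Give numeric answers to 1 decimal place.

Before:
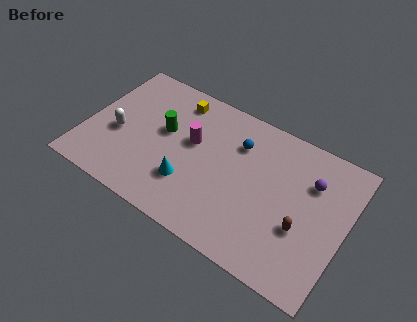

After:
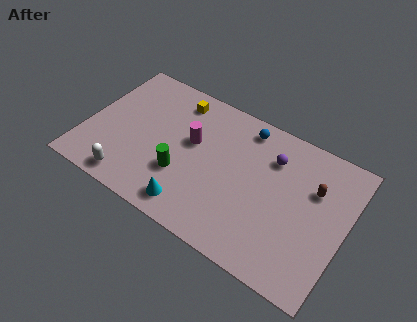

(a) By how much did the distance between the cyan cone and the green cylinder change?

-1.2

They were about 2.9 units apart before and 1.7 after — 1.2 units closer together.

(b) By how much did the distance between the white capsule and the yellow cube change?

+1.7

The distance was about 4.3 in the first image and 6.0 in the second, so they moved 1.7 units further apart.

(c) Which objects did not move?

the yellow cube and the magenta cylinder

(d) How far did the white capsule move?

2.6

The white capsule moved from about (1.7, 3.4) to (2.8, 1.0), a distance of √(1.1² + 2.4²) ≈ 2.6.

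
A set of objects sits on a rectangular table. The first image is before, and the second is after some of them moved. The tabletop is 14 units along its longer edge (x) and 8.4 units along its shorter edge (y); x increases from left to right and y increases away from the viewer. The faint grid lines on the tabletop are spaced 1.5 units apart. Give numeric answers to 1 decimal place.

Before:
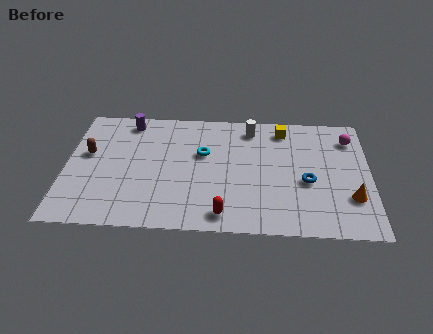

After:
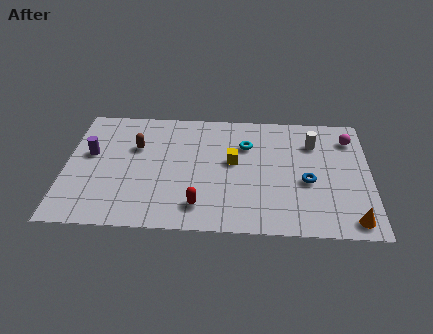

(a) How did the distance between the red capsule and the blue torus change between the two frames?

+0.8

They were about 4.5 units apart before and 5.3 after — 0.8 units further apart.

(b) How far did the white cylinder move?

3.0

The white cylinder was near (8.5, 7.1) before and (11.4, 6.2) after, so it travelled √(2.9² + 0.9²) ≈ 3.0 units.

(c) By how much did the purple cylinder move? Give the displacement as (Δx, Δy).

(-1.7, -2.4)

From the two frames, the purple cylinder sits at roughly (2.8, 7.3) before and (1.1, 4.9) after.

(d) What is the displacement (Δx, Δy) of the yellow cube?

(-2.3, -2.4)

The yellow cube was at about (10.0, 7.1) and moved to about (7.7, 4.7).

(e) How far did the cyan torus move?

2.1

From (6.3, 5.2) to (8.3, 5.9), the cyan torus covered √(2.0² + 0.7²) ≈ 2.1 units.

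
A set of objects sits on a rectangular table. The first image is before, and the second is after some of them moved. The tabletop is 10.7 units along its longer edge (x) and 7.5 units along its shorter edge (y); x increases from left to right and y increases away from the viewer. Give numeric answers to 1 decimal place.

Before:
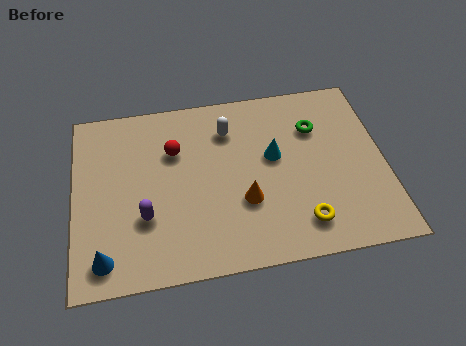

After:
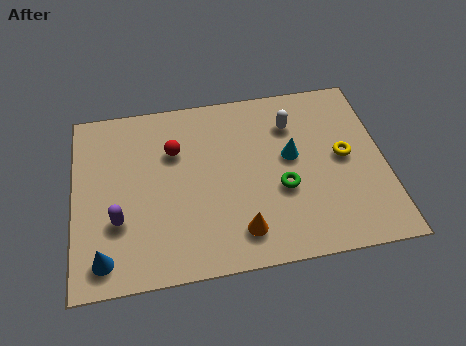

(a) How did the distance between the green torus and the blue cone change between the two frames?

-2.1

Before: roughly 8.5 units apart; after: 6.4. That's 2.1 units closer together.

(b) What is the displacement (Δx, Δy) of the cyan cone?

(0.6, -0.1)

The cyan cone was at about (6.9, 4.3) and moved to about (7.5, 4.2).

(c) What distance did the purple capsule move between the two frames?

0.9

The purple capsule was near (2.4, 2.5) before and (1.5, 2.5) after, so it travelled √(0.9² + 0.0²) ≈ 0.9 units.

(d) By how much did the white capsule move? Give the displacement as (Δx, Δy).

(2.2, -0.1)

The white capsule started near (5.4, 5.7) and ended near (7.6, 5.6).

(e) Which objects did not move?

the red sphere and the blue cone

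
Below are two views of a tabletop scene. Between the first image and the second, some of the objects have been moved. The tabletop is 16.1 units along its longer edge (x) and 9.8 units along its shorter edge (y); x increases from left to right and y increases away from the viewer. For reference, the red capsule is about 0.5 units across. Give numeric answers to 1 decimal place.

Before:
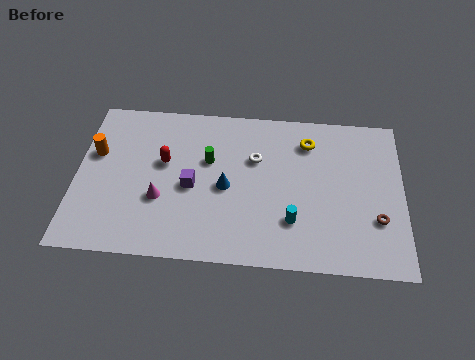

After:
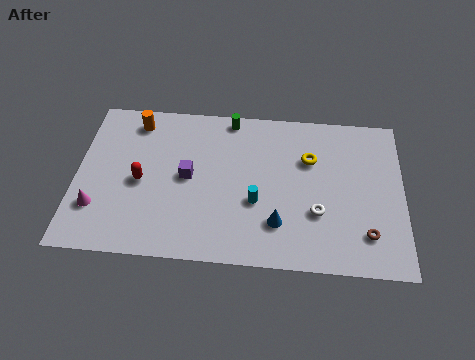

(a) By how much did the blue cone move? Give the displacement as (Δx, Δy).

(2.6, -2.0)

The blue cone was at about (7.4, 4.5) and moved to about (10.0, 2.5).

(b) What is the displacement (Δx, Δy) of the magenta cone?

(-3.1, -0.8)

The magenta cone was at about (4.2, 3.5) and moved to about (1.1, 2.7).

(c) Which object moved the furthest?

the white torus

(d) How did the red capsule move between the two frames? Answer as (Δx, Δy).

(-1.1, -1.3)

The red capsule was at about (4.3, 5.8) and moved to about (3.2, 4.5).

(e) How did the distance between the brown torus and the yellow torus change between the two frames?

-0.5

The distance was about 5.7 in the first image and 5.2 in the second, so they moved 0.5 units closer together.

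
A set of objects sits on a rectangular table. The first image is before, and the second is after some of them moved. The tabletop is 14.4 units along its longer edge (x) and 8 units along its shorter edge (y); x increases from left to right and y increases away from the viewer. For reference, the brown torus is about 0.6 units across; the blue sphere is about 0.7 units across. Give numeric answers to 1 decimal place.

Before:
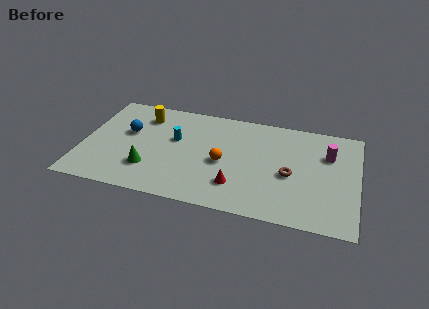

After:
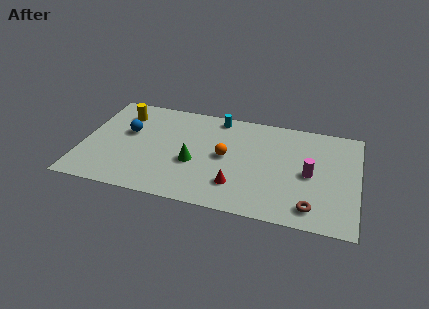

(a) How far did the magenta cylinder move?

1.9

The magenta cylinder moved from about (12.8, 5.5) to (11.9, 3.8), a distance of √(0.9² + 1.7²) ≈ 1.9.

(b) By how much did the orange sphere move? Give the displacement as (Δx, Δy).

(0.1, 0.5)

The orange sphere was at about (7.4, 3.6) and moved to about (7.5, 4.1).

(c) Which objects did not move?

the blue sphere and the red cone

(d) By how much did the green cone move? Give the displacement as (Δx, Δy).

(2.3, 1.0)

The green cone started near (3.6, 2.2) and ended near (5.9, 3.2).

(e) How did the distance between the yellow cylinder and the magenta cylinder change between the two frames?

+0.5

The distance was about 9.8 in the first image and 10.3 in the second, so they moved 0.5 units further apart.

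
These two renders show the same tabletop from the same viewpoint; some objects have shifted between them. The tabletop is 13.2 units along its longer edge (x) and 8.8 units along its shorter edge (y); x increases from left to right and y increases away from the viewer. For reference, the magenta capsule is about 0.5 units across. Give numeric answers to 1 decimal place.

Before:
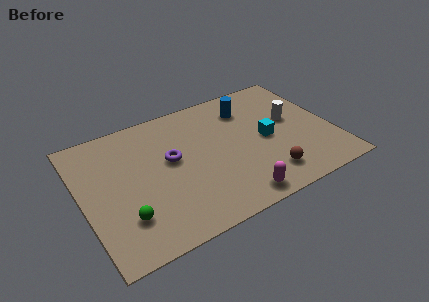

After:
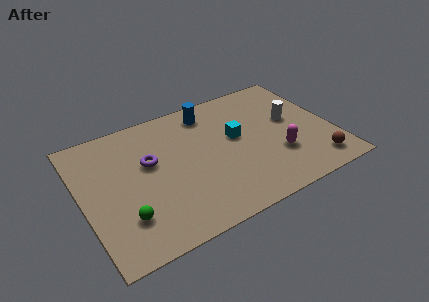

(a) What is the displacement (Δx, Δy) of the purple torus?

(-1.1, 0.3)

The purple torus started near (4.7, 5.0) and ended near (3.6, 5.3).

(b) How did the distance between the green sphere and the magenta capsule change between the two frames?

+2.5

Before: roughly 5.7 units apart; after: 8.2. That's 2.5 units further apart.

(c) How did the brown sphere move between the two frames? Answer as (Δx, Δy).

(2.6, -0.3)

From the two frames, the brown sphere sits at roughly (9.3, 1.7) before and (11.9, 1.4) after.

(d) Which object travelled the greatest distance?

the magenta capsule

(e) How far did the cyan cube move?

1.7

The cyan cube was near (9.7, 4.2) before and (8.2, 5.0) after, so it travelled √(1.5² + 0.8²) ≈ 1.7 units.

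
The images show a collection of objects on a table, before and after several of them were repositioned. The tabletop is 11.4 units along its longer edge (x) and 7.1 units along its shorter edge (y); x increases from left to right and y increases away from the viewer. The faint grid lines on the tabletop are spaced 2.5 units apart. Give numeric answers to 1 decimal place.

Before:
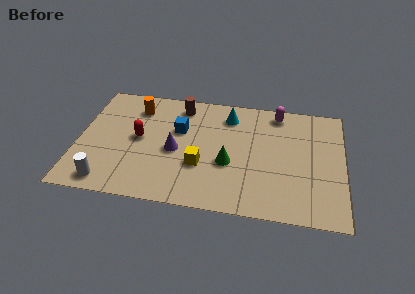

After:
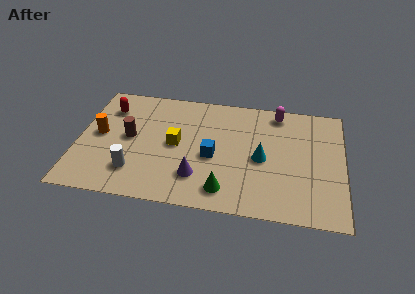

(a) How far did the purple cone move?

1.7

From (4.2, 3.2) to (5.2, 1.8), the purple cone covered √(1.0² + 1.4²) ≈ 1.7 units.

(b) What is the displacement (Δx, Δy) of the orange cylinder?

(-1.5, -1.9)

The orange cylinder started near (2.4, 5.6) and ended near (0.9, 3.7).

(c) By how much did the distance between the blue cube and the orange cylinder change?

+2.7

They were about 2.2 units apart before and 4.9 after — 2.7 units further apart.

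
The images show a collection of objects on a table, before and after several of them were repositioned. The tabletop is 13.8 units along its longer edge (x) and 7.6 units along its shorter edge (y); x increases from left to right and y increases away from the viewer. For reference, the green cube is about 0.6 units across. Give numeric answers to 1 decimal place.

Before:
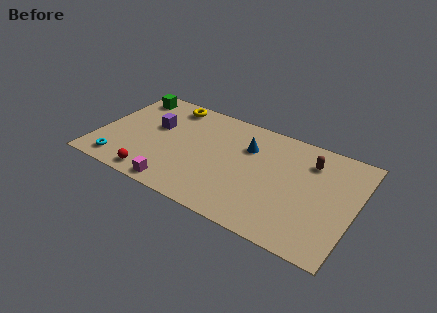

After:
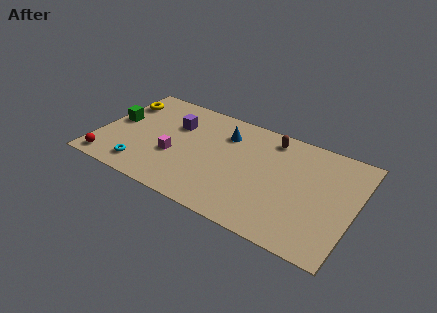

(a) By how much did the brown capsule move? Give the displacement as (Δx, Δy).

(-2.2, 0.7)

The brown capsule was at about (11.2, 5.8) and moved to about (9.0, 6.5).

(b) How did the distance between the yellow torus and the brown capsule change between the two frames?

+0.4

They were about 7.8 units apart before and 8.2 after — 0.4 units further apart.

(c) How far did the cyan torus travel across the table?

1.2

The cyan torus moved from about (1.5, 1.1) to (2.7, 1.3), a distance of √(1.2² + 0.2²) ≈ 1.2.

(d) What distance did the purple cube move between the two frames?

1.2

The purple cube was near (2.9, 4.6) before and (3.9, 5.2) after, so it travelled √(1.0² + 0.6²) ≈ 1.2 units.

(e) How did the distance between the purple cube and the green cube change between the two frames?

+0.8

They were about 2.5 units apart before and 3.3 after — 0.8 units further apart.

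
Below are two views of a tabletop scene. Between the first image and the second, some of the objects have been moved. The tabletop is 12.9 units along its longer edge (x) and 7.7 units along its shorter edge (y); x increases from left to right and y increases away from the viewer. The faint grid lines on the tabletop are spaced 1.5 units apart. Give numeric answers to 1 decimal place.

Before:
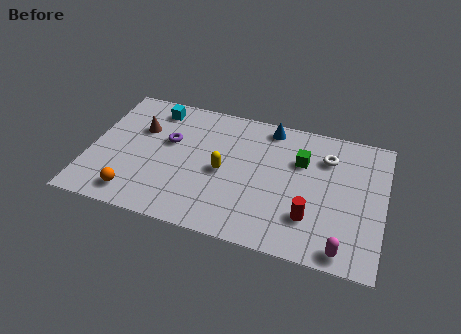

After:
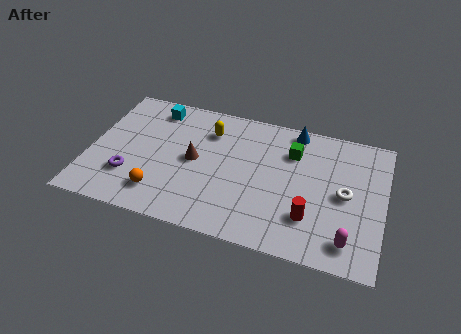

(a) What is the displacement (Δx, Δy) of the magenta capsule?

(0.2, 0.5)

The magenta capsule started near (11.3, 0.8) and ended near (11.5, 1.3).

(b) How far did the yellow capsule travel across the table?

2.3

The yellow capsule was near (5.9, 3.6) before and (5.1, 5.8) after, so it travelled √(0.8² + 2.2²) ≈ 2.3 units.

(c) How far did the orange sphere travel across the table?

1.2

From (2.2, 1.2) to (3.3, 1.6), the orange sphere covered √(1.1² + 0.4²) ≈ 1.2 units.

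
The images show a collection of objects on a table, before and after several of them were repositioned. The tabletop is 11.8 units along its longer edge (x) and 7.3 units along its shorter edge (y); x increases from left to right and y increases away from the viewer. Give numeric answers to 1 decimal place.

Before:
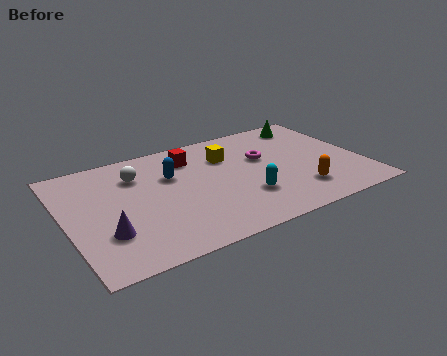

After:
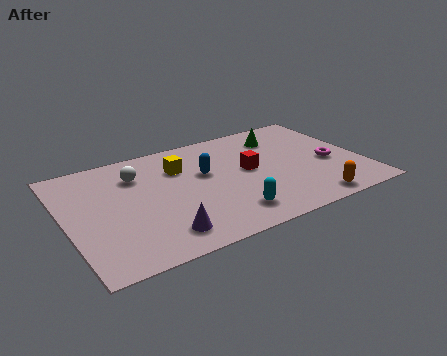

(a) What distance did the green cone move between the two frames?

1.4

From (10.2, 6.2) to (8.9, 5.7), the green cone covered √(1.3² + 0.5²) ≈ 1.4 units.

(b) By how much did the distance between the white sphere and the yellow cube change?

-1.9

Before: roughly 3.6 units apart; after: 1.7. That's 1.9 units closer together.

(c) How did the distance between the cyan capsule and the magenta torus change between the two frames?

+2.2

The distance was about 2.5 in the first image and 4.7 in the second, so they moved 2.2 units further apart.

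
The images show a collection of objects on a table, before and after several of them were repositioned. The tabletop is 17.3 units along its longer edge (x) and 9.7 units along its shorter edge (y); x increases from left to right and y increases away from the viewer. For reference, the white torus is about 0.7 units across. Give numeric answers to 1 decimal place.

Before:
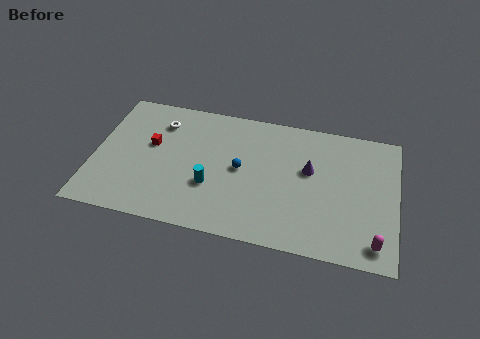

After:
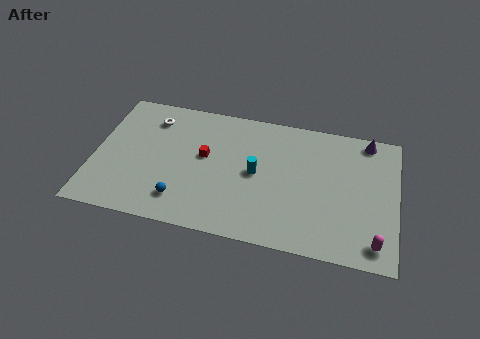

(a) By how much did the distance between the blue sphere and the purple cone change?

+8.3

Before: roughly 4.0 units apart; after: 12.3. That's 8.3 units further apart.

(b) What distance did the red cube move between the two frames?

3.1

The red cube moved from about (3.2, 5.7) to (6.3, 5.5), a distance of √(3.1² + 0.2²) ≈ 3.1.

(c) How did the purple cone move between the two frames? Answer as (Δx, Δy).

(3.2, 2.9)

From the two frames, the purple cone sits at roughly (12.3, 5.8) before and (15.5, 8.7) after.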